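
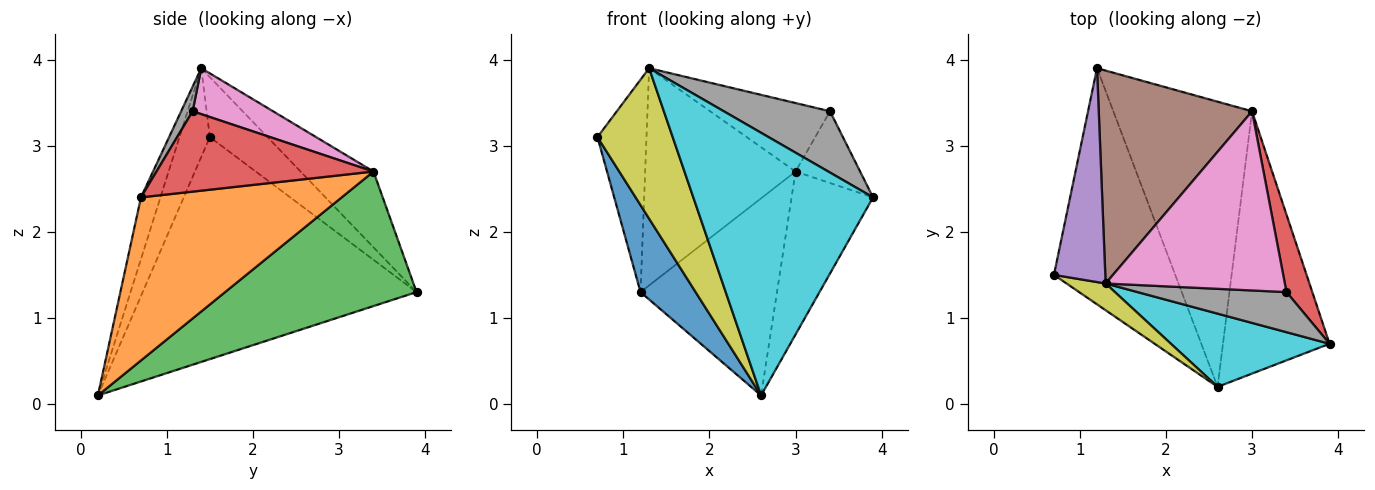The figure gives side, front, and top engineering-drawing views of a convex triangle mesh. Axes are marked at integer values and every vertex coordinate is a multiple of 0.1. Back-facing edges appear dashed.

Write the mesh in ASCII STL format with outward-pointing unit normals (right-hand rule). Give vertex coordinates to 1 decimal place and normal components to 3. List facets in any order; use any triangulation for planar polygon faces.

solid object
 facet normal -0.864 -0.174 -0.472
  outer loop
   vertex 2.6 0.2 0.1
   vertex 0.7 1.5 3.1
   vertex 1.2 3.9 1.3
  endloop
 endfacet
 facet normal 0.793 0.322 -0.518
  outer loop
   vertex 3.0 3.4 2.7
   vertex 3.9 0.7 2.4
   vertex 2.6 0.2 0.1
  endloop
 endfacet
 facet normal 0.624 0.445 -0.643
  outer loop
   vertex 3.0 3.4 2.7
   vertex 2.6 0.2 0.1
   vertex 1.2 3.9 1.3
  endloop
 endfacet
 facet normal 0.916 0.273 0.294
  outer loop
   vertex 3.4 1.3 3.4
   vertex 3.9 0.7 2.4
   vertex 3.0 3.4 2.7
  endloop
 endfacet
 facet normal -0.638 0.543 0.546
  outer loop
   vertex 1.3 1.4 3.9
   vertex 1.2 3.9 1.3
   vertex 0.7 1.5 3.1
  endloop
 endfacet
 facet normal -0.327 0.675 0.662
  outer loop
   vertex 1.3 1.4 3.9
   vertex 3.0 3.4 2.7
   vertex 1.2 3.9 1.3
  endloop
 endfacet
 facet normal 0.233 0.347 0.908
  outer loop
   vertex 1.3 1.4 3.9
   vertex 3.4 1.3 3.4
   vertex 3.0 3.4 2.7
  endloop
 endfacet
 facet normal 0.090 -0.833 0.545
  outer loop
   vertex 1.3 1.4 3.9
   vertex 3.9 0.7 2.4
   vertex 3.4 1.3 3.4
  endloop
 endfacet
 facet normal -0.369 -0.915 0.163
  outer loop
   vertex 1.3 1.4 3.9
   vertex 0.7 1.5 3.1
   vertex 2.6 0.2 0.1
  endloop
 endfacet
 facet normal -0.104 -0.958 0.267
  outer loop
   vertex 1.3 1.4 3.9
   vertex 2.6 0.2 0.1
   vertex 3.9 0.7 2.4
  endloop
 endfacet
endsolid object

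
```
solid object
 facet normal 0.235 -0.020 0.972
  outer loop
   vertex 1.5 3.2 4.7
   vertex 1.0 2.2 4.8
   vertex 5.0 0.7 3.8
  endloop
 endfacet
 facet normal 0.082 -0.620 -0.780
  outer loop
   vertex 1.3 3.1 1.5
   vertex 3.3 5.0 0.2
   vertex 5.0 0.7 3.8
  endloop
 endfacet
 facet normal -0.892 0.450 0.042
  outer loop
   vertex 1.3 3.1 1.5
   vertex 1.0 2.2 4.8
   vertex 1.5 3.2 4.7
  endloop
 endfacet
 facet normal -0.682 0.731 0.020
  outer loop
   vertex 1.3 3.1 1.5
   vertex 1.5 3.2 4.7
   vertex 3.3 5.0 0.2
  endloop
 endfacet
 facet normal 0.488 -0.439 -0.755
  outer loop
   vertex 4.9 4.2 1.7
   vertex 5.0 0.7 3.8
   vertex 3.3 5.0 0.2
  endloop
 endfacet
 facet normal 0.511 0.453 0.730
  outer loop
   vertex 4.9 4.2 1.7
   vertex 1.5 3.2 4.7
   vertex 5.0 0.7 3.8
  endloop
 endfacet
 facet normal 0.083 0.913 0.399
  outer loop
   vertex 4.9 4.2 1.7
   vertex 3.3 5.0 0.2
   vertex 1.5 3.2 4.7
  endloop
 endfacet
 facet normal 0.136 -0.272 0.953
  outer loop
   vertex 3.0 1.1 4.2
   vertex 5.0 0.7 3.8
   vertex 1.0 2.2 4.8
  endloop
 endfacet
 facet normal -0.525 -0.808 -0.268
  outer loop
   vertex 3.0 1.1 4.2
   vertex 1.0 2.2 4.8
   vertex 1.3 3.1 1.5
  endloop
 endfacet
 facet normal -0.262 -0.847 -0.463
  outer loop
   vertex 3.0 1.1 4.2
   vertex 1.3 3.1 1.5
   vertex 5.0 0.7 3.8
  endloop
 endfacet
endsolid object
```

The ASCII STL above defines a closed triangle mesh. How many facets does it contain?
10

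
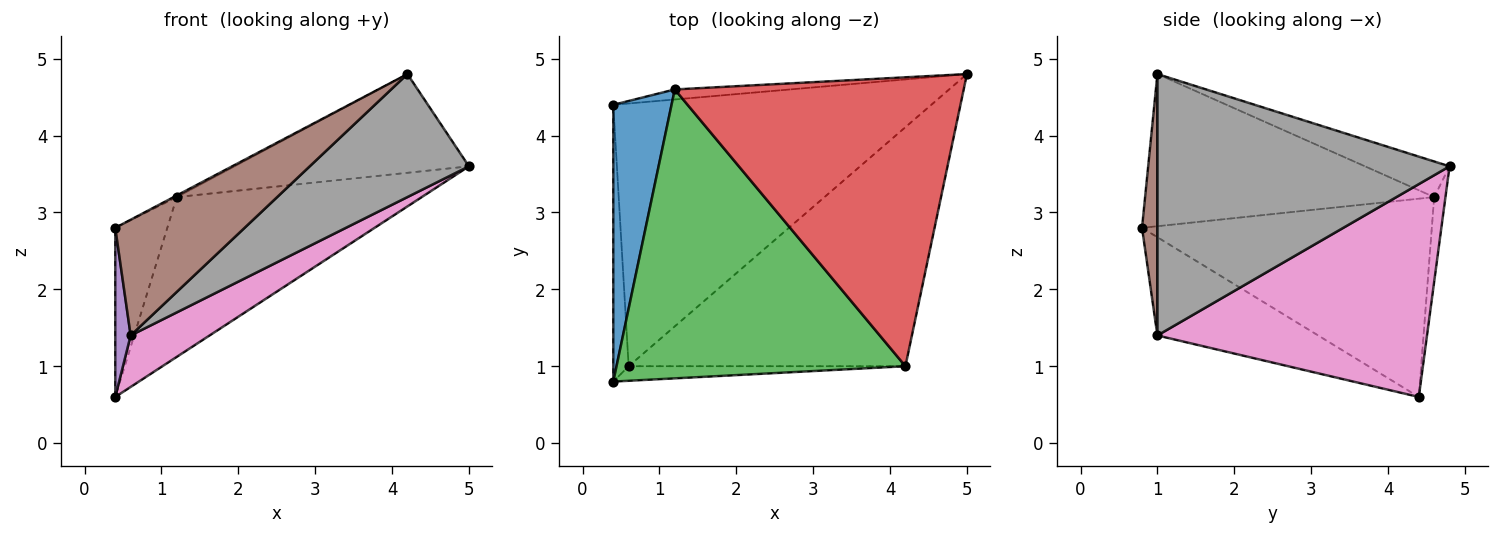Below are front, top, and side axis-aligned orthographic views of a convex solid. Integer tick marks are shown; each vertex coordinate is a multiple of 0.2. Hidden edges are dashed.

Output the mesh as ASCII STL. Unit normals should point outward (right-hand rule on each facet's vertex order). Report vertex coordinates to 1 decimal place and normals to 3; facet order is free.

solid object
 facet normal -0.945 0.170 0.278
  outer loop
   vertex 1.2 4.6 3.2
   vertex 0.4 4.4 0.6
   vertex 0.4 0.8 2.8
  endloop
 endfacet
 facet normal -0.046 0.997 -0.063
  outer loop
   vertex 1.2 4.6 3.2
   vertex 5.0 4.8 3.6
   vertex 0.4 4.4 0.6
  endloop
 endfacet
 facet normal -0.466 0.005 0.885
  outer loop
   vertex 1.2 4.6 3.2
   vertex 0.4 0.8 2.8
   vertex 4.2 1.0 4.8
  endloop
 endfacet
 facet normal -0.116 0.321 0.940
  outer loop
   vertex 1.2 4.6 3.2
   vertex 4.2 1.0 4.8
   vertex 5.0 4.8 3.6
  endloop
 endfacet
 facet normal -0.984 -0.094 -0.154
  outer loop
   vertex 0.6 1.0 1.4
   vertex 0.4 0.8 2.8
   vertex 0.4 4.4 0.6
  endloop
 endfacet
 facet normal 0.117 -0.985 -0.124
  outer loop
   vertex 0.6 1.0 1.4
   vertex 4.2 1.0 4.8
   vertex 0.4 0.8 2.8
  endloop
 endfacet
 facet normal 0.549 -0.161 -0.820
  outer loop
   vertex 0.6 1.0 1.4
   vertex 0.4 4.4 0.6
   vertex 5.0 4.8 3.6
  endloop
 endfacet
 facet normal 0.643 -0.350 -0.681
  outer loop
   vertex 0.6 1.0 1.4
   vertex 5.0 4.8 3.6
   vertex 4.2 1.0 4.8
  endloop
 endfacet
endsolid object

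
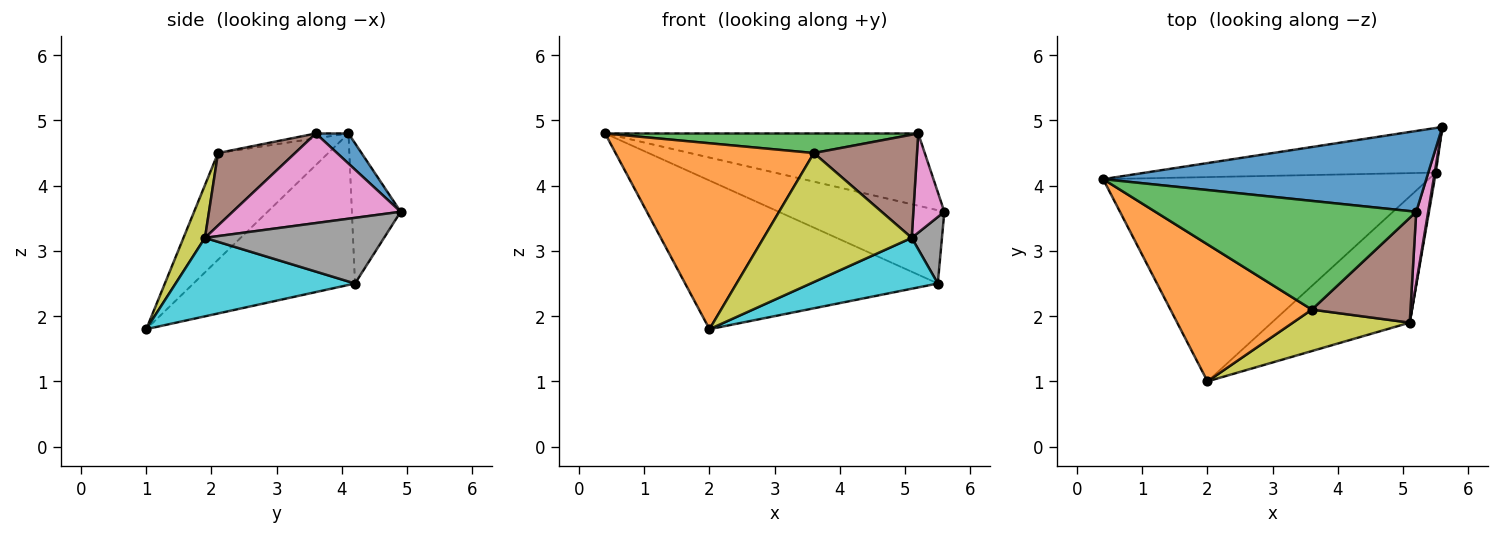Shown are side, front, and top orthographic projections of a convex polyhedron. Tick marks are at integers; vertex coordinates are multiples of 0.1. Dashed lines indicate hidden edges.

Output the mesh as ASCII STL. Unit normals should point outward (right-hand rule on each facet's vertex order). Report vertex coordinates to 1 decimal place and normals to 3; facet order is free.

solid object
 facet normal 0.069 0.665 0.744
  outer loop
   vertex 5.2 3.6 4.8
   vertex 5.6 4.9 3.6
   vertex 0.4 4.1 4.8
  endloop
 endfacet
 facet normal -0.409 -0.735 0.541
  outer loop
   vertex 3.6 2.1 4.5
   vertex 0.4 4.1 4.8
   vertex 2.0 1.0 1.8
  endloop
 endfacet
 facet normal -0.018 -0.177 0.984
  outer loop
   vertex 3.6 2.1 4.5
   vertex 5.2 3.6 4.8
   vertex 0.4 4.1 4.8
  endloop
 endfacet
 facet normal -0.244 0.828 -0.505
  outer loop
   vertex 5.5 4.2 2.5
   vertex 0.4 4.1 4.8
   vertex 5.6 4.9 3.6
  endloop
 endfacet
 facet normal -0.352 0.551 -0.757
  outer loop
   vertex 5.5 4.2 2.5
   vertex 2.0 1.0 1.8
   vertex 0.4 4.1 4.8
  endloop
 endfacet
 facet normal 0.464 -0.621 0.631
  outer loop
   vertex 5.1 1.9 3.2
   vertex 5.2 3.6 4.8
   vertex 3.6 2.1 4.5
  endloop
 endfacet
 facet normal 0.975 -0.180 0.130
  outer loop
   vertex 5.1 1.9 3.2
   vertex 5.6 4.9 3.6
   vertex 5.2 3.6 4.8
  endloop
 endfacet
 facet normal 0.986 -0.166 0.016
  outer loop
   vertex 5.1 1.9 3.2
   vertex 5.5 4.2 2.5
   vertex 5.6 4.9 3.6
  endloop
 endfacet
 facet normal 0.137 -0.943 0.303
  outer loop
   vertex 5.1 1.9 3.2
   vertex 3.6 2.1 4.5
   vertex 2.0 1.0 1.8
  endloop
 endfacet
 facet normal 0.467 -0.331 -0.820
  outer loop
   vertex 5.1 1.9 3.2
   vertex 2.0 1.0 1.8
   vertex 5.5 4.2 2.5
  endloop
 endfacet
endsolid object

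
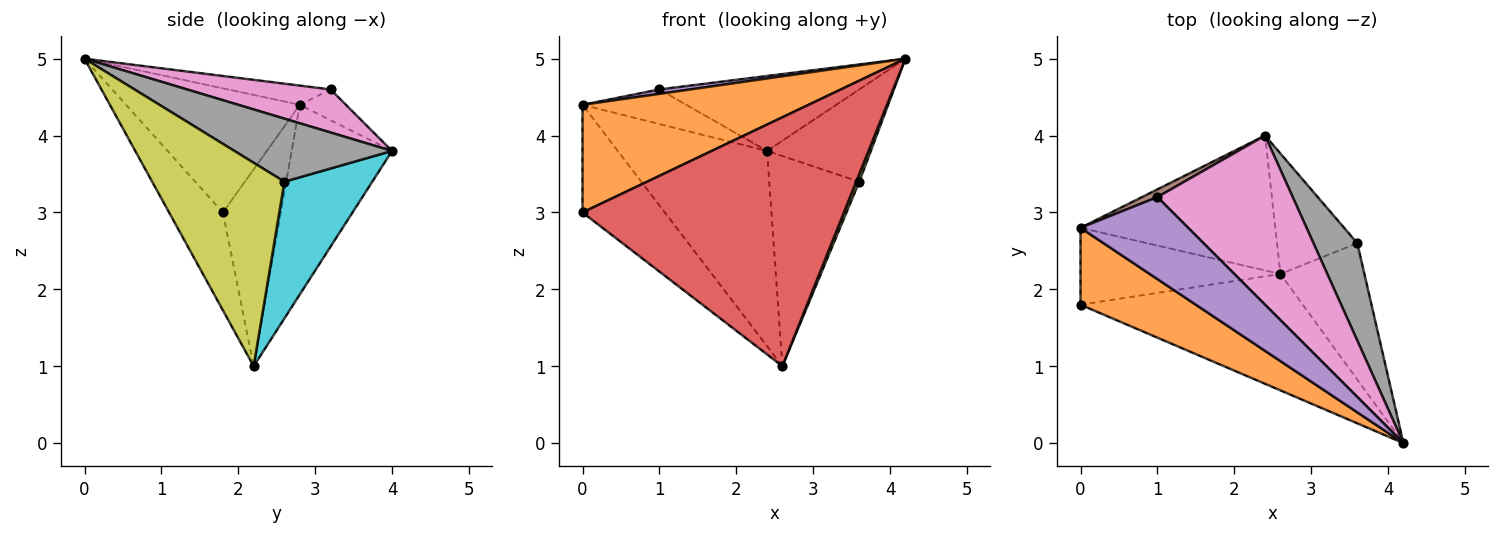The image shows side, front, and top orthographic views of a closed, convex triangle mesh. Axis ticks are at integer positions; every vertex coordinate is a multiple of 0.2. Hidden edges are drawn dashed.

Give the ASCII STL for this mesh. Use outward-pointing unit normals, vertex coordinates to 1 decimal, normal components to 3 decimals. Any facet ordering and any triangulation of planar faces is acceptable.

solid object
 facet normal -0.484 0.720 -0.497
  outer loop
   vertex 2.6 2.2 1.0
   vertex 0.0 2.8 4.4
   vertex 2.4 4.0 3.8
  endloop
 endfacet
 facet normal -0.530 -0.690 0.493
  outer loop
   vertex 0.0 1.8 3.0
   vertex 4.2 0.0 5.0
   vertex 0.0 2.8 4.4
  endloop
 endfacet
 facet normal -0.497 0.706 -0.504
  outer loop
   vertex 0.0 1.8 3.0
   vertex 0.0 2.8 4.4
   vertex 2.6 2.2 1.0
  endloop
 endfacet
 facet normal -0.183 -0.890 -0.416
  outer loop
   vertex 0.0 1.8 3.0
   vertex 2.6 2.2 1.0
   vertex 4.2 0.0 5.0
  endloop
 endfacet
 facet normal -0.176 -0.053 0.983
  outer loop
   vertex 1.0 3.2 4.6
   vertex 0.0 2.8 4.4
   vertex 4.2 0.0 5.0
  endloop
 endfacet
 facet normal -0.398 0.896 0.199
  outer loop
   vertex 1.0 3.2 4.6
   vertex 2.4 4.0 3.8
   vertex 0.0 2.8 4.4
  endloop
 endfacet
 facet normal 0.279 0.389 0.878
  outer loop
   vertex 1.0 3.2 4.6
   vertex 4.2 0.0 5.0
   vertex 2.4 4.0 3.8
  endloop
 endfacet
 facet normal 0.722 0.476 0.502
  outer loop
   vertex 3.6 2.6 3.4
   vertex 2.4 4.0 3.8
   vertex 4.2 0.0 5.0
  endloop
 endfacet
 facet normal 0.924 -0.021 -0.381
  outer loop
   vertex 3.6 2.6 3.4
   vertex 4.2 0.0 5.0
   vertex 2.6 2.2 1.0
  endloop
 endfacet
 facet normal 0.646 0.662 -0.380
  outer loop
   vertex 3.6 2.6 3.4
   vertex 2.6 2.2 1.0
   vertex 2.4 4.0 3.8
  endloop
 endfacet
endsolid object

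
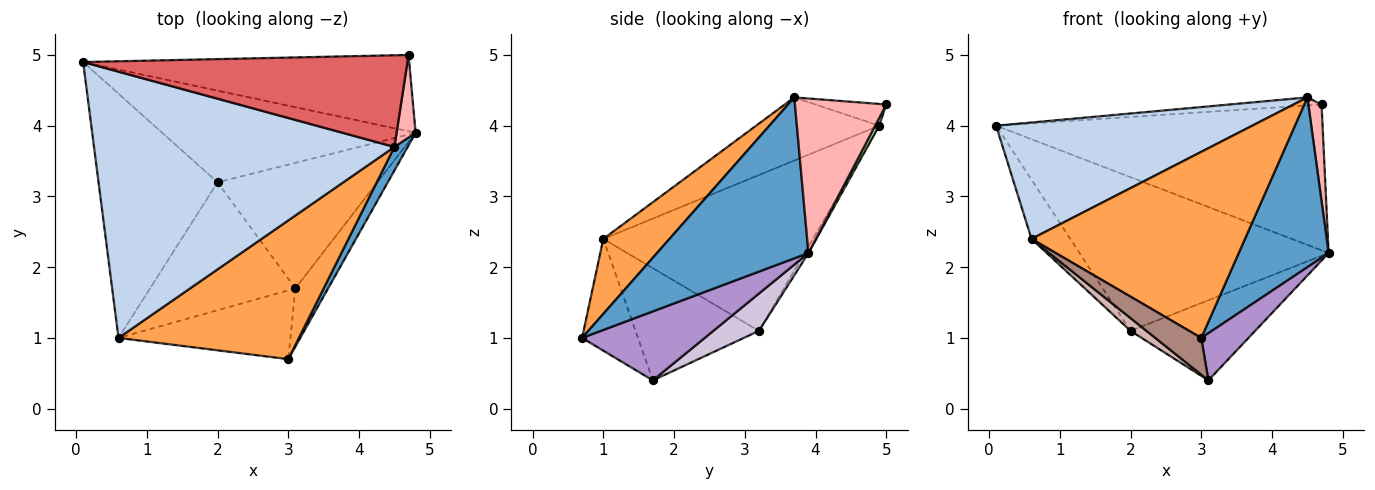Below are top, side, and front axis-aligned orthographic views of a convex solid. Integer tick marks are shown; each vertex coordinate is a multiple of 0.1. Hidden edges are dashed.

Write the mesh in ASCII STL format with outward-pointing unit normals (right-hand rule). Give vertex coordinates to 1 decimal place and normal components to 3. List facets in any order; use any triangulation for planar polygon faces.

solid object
 facet normal 0.858 -0.509 0.071
  outer loop
   vertex 4.5 3.7 4.4
   vertex 3.0 0.7 1.0
   vertex 4.8 3.9 2.2
  endloop
 endfacet
 facet normal -0.189 -0.393 0.900
  outer loop
   vertex 0.6 1.0 2.4
   vertex 4.5 3.7 4.4
   vertex 0.1 4.9 4.0
  endloop
 endfacet
 facet normal 0.241 -0.778 0.580
  outer loop
   vertex 0.6 1.0 2.4
   vertex 3.0 0.7 1.0
   vertex 4.5 3.7 4.4
  endloop
 endfacet
 facet normal -0.013 0.859 -0.512
  outer loop
   vertex 2.0 3.2 1.1
   vertex 0.1 4.9 4.0
   vertex 4.8 3.9 2.2
  endloop
 endfacet
 facet normal -0.786 0.146 -0.600
  outer loop
   vertex 2.0 3.2 1.1
   vertex 0.6 1.0 2.4
   vertex 0.1 4.9 4.0
  endloop
 endfacet
 facet normal 0.011 0.886 -0.464
  outer loop
   vertex 4.7 5.0 4.3
   vertex 4.8 3.9 2.2
   vertex 0.1 4.9 4.0
  endloop
 endfacet
 facet normal -0.067 0.087 0.994
  outer loop
   vertex 4.7 5.0 4.3
   vertex 0.1 4.9 4.0
   vertex 4.5 3.7 4.4
  endloop
 endfacet
 facet normal 0.982 -0.142 0.121
  outer loop
   vertex 4.7 5.0 4.3
   vertex 4.5 3.7 4.4
   vertex 4.8 3.9 2.2
  endloop
 endfacet
 facet normal 0.853 -0.328 -0.405
  outer loop
   vertex 3.1 1.7 0.4
   vertex 4.8 3.9 2.2
   vertex 3.0 0.7 1.0
  endloop
 endfacet
 facet normal 0.193 0.528 -0.827
  outer loop
   vertex 3.1 1.7 0.4
   vertex 2.0 3.2 1.1
   vertex 4.8 3.9 2.2
  endloop
 endfacet
 facet normal -0.497 -0.409 -0.765
  outer loop
   vertex 3.1 1.7 0.4
   vertex 3.0 0.7 1.0
   vertex 0.6 1.0 2.4
  endloop
 endfacet
 facet normal -0.609 -0.079 -0.789
  outer loop
   vertex 3.1 1.7 0.4
   vertex 0.6 1.0 2.4
   vertex 2.0 3.2 1.1
  endloop
 endfacet
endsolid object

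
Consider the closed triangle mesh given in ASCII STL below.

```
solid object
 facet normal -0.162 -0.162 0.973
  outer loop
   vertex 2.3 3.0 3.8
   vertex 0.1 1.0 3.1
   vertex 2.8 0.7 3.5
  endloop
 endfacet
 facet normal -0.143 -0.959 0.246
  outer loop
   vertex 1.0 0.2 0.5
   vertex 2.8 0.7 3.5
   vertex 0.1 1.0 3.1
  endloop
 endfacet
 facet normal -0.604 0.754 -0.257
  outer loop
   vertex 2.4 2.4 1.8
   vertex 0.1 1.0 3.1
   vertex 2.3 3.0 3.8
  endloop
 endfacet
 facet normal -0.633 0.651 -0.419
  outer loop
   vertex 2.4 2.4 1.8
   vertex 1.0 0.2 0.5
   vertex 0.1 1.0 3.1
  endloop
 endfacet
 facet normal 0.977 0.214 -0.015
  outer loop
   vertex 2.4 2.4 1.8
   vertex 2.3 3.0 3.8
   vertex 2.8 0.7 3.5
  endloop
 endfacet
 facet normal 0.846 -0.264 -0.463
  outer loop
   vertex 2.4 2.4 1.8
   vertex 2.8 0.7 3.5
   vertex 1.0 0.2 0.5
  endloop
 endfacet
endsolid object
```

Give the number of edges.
9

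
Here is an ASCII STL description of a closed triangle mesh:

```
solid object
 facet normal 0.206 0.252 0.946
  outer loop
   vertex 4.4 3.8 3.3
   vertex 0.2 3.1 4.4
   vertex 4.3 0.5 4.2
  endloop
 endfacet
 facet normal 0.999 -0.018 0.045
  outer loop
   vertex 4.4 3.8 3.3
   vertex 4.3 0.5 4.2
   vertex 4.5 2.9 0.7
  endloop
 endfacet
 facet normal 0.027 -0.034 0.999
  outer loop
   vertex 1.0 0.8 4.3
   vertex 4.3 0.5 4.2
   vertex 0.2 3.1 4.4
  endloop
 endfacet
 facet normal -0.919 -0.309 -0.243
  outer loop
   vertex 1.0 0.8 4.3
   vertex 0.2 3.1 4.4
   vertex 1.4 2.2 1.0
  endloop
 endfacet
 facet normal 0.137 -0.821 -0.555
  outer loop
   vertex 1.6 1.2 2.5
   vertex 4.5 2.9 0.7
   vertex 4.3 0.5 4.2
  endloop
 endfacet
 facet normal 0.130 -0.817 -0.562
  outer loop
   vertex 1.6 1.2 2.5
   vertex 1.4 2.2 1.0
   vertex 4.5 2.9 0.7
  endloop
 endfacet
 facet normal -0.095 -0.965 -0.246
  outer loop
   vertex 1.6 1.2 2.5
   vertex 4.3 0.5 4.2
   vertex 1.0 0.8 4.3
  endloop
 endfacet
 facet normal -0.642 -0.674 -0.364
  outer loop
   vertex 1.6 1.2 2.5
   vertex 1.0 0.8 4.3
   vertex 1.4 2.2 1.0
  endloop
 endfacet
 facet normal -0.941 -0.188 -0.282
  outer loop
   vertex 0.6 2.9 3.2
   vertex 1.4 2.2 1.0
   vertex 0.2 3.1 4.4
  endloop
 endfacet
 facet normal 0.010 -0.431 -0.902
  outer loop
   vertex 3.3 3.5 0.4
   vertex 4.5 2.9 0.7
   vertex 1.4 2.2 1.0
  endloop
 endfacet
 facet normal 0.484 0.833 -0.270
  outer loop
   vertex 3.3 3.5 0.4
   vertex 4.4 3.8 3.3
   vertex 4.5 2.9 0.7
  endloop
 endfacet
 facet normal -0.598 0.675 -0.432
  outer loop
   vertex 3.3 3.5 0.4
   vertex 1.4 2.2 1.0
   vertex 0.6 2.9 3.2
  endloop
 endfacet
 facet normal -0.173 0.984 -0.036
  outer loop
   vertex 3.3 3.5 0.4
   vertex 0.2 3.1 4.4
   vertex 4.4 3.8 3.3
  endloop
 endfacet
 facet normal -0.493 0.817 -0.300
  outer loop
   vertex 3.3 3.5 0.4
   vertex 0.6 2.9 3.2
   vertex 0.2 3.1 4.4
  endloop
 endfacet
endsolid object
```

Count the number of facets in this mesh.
14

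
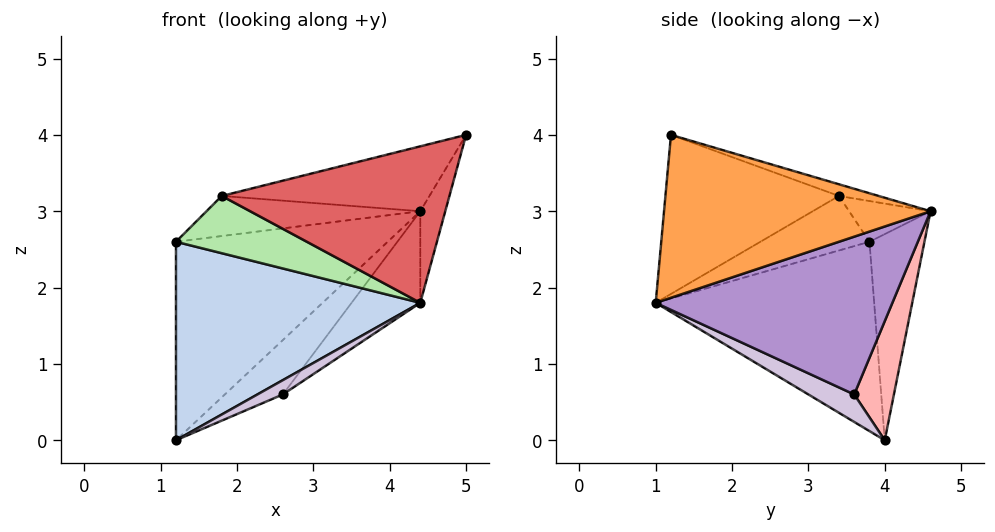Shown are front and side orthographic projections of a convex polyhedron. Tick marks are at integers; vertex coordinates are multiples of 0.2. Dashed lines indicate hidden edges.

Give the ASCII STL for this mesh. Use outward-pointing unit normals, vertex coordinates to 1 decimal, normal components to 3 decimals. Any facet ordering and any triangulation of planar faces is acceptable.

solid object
 facet normal -0.251 0.965 0.074
  outer loop
   vertex 1.2 4.0 0.0
   vertex 1.2 3.8 2.6
   vertex 4.4 4.6 3.0
  endloop
 endfacet
 facet normal -0.665 -0.744 -0.057
  outer loop
   vertex 4.4 1.0 1.8
   vertex 1.2 3.8 2.6
   vertex 1.2 4.0 0.0
  endloop
 endfacet
 facet normal 0.959 0.090 -0.270
  outer loop
   vertex 4.4 1.0 1.8
   vertex 4.4 4.6 3.0
   vertex 5.0 1.2 4.0
  endloop
 endfacet
 facet normal -0.254 0.668 0.700
  outer loop
   vertex 1.8 3.4 3.2
   vertex 4.4 4.6 3.0
   vertex 1.2 3.8 2.6
  endloop
 endfacet
 facet normal -0.052 0.273 0.961
  outer loop
   vertex 1.8 3.4 3.2
   vertex 5.0 1.2 4.0
   vertex 4.4 4.6 3.0
  endloop
 endfacet
 facet normal -0.635 -0.762 0.127
  outer loop
   vertex 1.8 3.4 3.2
   vertex 1.2 3.8 2.6
   vertex 4.4 1.0 1.8
  endloop
 endfacet
 facet normal -0.590 -0.774 0.231
  outer loop
   vertex 1.8 3.4 3.2
   vertex 4.4 1.0 1.8
   vertex 5.0 1.2 4.0
  endloop
 endfacet
 facet normal 0.448 0.655 -0.609
  outer loop
   vertex 2.6 3.6 0.6
   vertex 1.2 4.0 0.0
   vertex 4.4 4.6 3.0
  endloop
 endfacet
 facet normal 0.737 0.214 -0.642
  outer loop
   vertex 2.6 3.6 0.6
   vertex 4.4 4.6 3.0
   vertex 4.4 1.0 1.8
  endloop
 endfacet
 facet normal 0.341 -0.189 -0.921
  outer loop
   vertex 2.6 3.6 0.6
   vertex 4.4 1.0 1.8
   vertex 1.2 4.0 0.0
  endloop
 endfacet
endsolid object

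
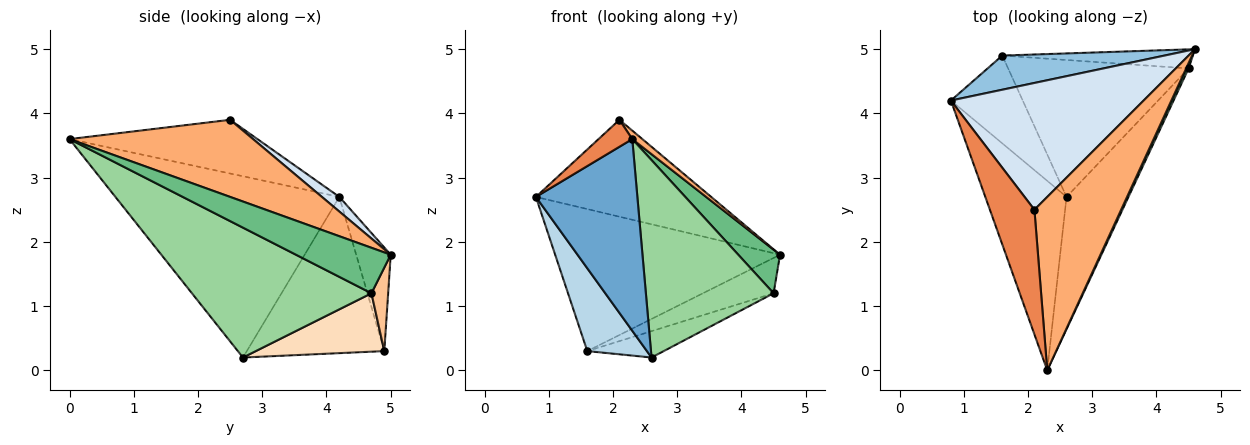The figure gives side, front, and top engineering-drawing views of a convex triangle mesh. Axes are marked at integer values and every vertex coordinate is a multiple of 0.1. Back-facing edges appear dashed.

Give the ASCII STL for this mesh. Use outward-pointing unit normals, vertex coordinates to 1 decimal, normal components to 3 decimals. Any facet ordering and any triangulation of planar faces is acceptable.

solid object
 facet normal -0.843 -0.382 -0.378
  outer loop
   vertex 2.6 2.7 0.2
   vertex 2.3 0.0 3.6
   vertex 0.8 4.2 2.7
  endloop
 endfacet
 facet normal -0.148 0.962 0.231
  outer loop
   vertex 1.6 4.9 0.3
   vertex 0.8 4.2 2.7
   vertex 4.6 5.0 1.8
  endloop
 endfacet
 facet normal -0.845 -0.367 -0.389
  outer loop
   vertex 1.6 4.9 0.3
   vertex 2.6 2.7 0.2
   vertex 0.8 4.2 2.7
  endloop
 endfacet
 facet normal 0.060 0.606 0.793
  outer loop
   vertex 2.1 2.5 3.9
   vertex 4.6 5.0 1.8
   vertex 0.8 4.2 2.7
  endloop
 endfacet
 facet normal -0.763 -0.137 0.632
  outer loop
   vertex 2.1 2.5 3.9
   vertex 0.8 4.2 2.7
   vertex 2.3 0.0 3.6
  endloop
 endfacet
 facet normal 0.664 -0.037 0.747
  outer loop
   vertex 2.1 2.5 3.9
   vertex 2.3 0.0 3.6
   vertex 4.6 5.0 1.8
  endloop
 endfacet
 facet normal 0.204 0.862 -0.465
  outer loop
   vertex 4.5 4.7 1.2
   vertex 1.6 4.9 0.3
   vertex 4.6 5.0 1.8
  endloop
 endfacet
 facet normal 0.303 0.180 -0.936
  outer loop
   vertex 4.5 4.7 1.2
   vertex 2.6 2.7 0.2
   vertex 1.6 4.9 0.3
  endloop
 endfacet
 facet normal 0.914 -0.403 0.049
  outer loop
   vertex 4.5 4.7 1.2
   vertex 4.6 5.0 1.8
   vertex 2.3 0.0 3.6
  endloop
 endfacet
 facet normal 0.759 -0.540 -0.362
  outer loop
   vertex 4.5 4.7 1.2
   vertex 2.3 0.0 3.6
   vertex 2.6 2.7 0.2
  endloop
 endfacet
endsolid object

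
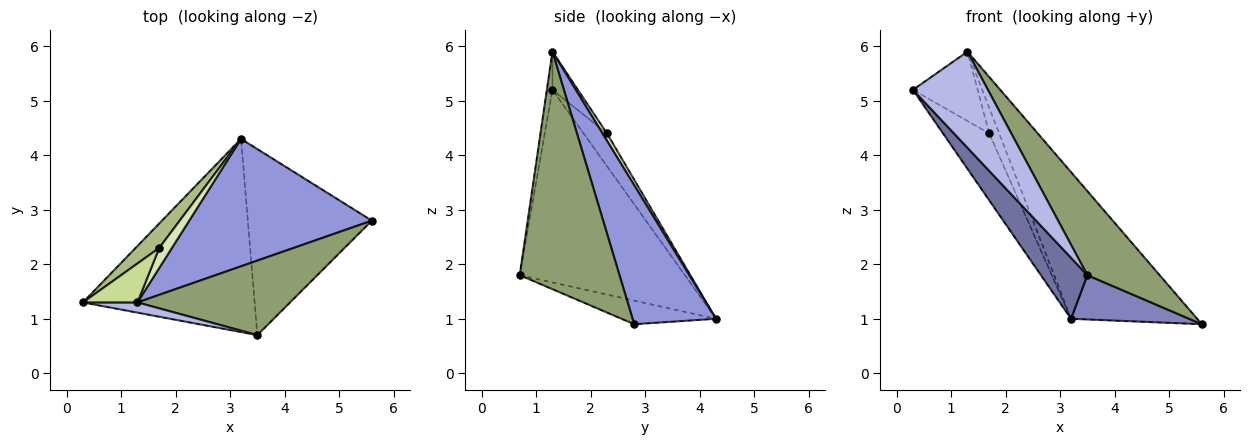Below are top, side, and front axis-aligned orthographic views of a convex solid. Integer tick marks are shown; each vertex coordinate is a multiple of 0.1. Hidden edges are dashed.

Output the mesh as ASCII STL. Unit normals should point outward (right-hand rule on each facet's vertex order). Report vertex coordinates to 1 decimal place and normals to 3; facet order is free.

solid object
 facet normal -0.730 -0.206 -0.651
  outer loop
   vertex 3.5 0.7 1.8
   vertex 0.3 1.3 5.2
   vertex 3.2 4.3 1.0
  endloop
 endfacet
 facet normal -0.182 -0.228 -0.957
  outer loop
   vertex 3.5 0.7 1.8
   vertex 3.2 4.3 1.0
   vertex 5.6 2.8 0.9
  endloop
 endfacet
 facet normal 0.447 0.675 0.587
  outer loop
   vertex 1.3 1.3 5.9
   vertex 5.6 2.8 0.9
   vertex 3.2 4.3 1.0
  endloop
 endfacet
 facet normal -0.074 -0.992 0.105
  outer loop
   vertex 1.3 1.3 5.9
   vertex 0.3 1.3 5.2
   vertex 3.5 0.7 1.8
  endloop
 endfacet
 facet normal 0.718 -0.520 0.462
  outer loop
   vertex 1.3 1.3 5.9
   vertex 3.5 0.7 1.8
   vertex 5.6 2.8 0.9
  endloop
 endfacet
 facet normal -0.429 0.848 0.310
  outer loop
   vertex 1.7 2.3 4.4
   vertex 3.2 4.3 1.0
   vertex 0.3 1.3 5.2
  endloop
 endfacet
 facet normal -0.324 0.825 0.463
  outer loop
   vertex 1.7 2.3 4.4
   vertex 0.3 1.3 5.2
   vertex 1.3 1.3 5.9
  endloop
 endfacet
 facet normal 0.333 0.741 0.583
  outer loop
   vertex 1.7 2.3 4.4
   vertex 1.3 1.3 5.9
   vertex 3.2 4.3 1.0
  endloop
 endfacet
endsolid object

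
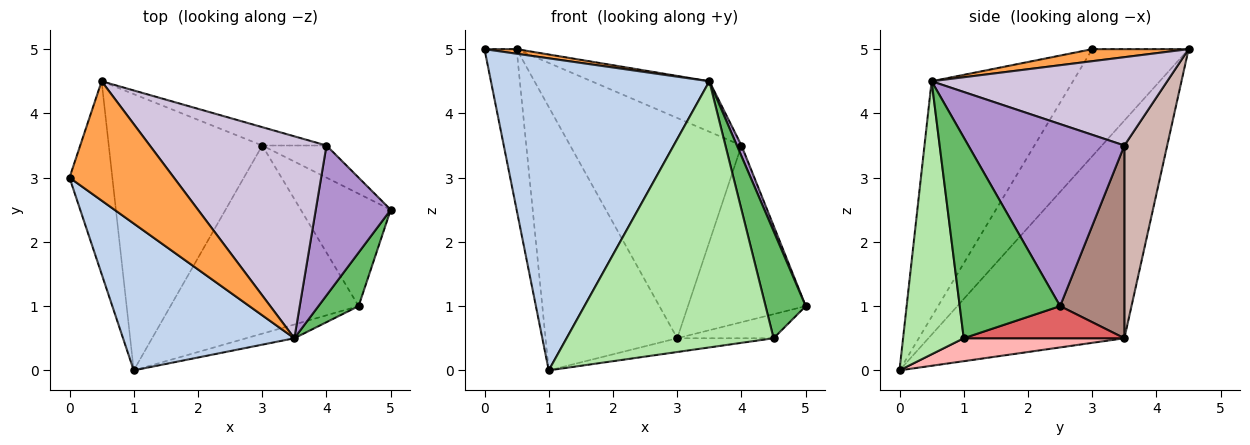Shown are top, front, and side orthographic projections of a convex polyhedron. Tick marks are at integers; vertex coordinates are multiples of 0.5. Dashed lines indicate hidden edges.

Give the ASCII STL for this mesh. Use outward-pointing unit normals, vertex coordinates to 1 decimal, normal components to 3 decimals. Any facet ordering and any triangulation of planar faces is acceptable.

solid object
 facet normal -0.887 0.296 -0.355
  outer loop
   vertex 0.5 4.5 5.0
   vertex 1.0 0.0 0.0
   vertex 0.0 3.0 5.0
  endloop
 endfacet
 facet normal -0.505 -0.781 0.367
  outer loop
   vertex 3.5 0.5 4.5
   vertex 0.0 3.0 5.0
   vertex 1.0 0.0 0.0
  endloop
 endfacet
 facet normal 0.115 -0.038 0.993
  outer loop
   vertex 3.5 0.5 4.5
   vertex 0.5 4.5 5.0
   vertex 0.0 3.0 5.0
  endloop
 endfacet
 facet normal -0.716 0.481 -0.505
  outer loop
   vertex 3.0 3.5 0.5
   vertex 1.0 0.0 0.0
   vertex 0.5 4.5 5.0
  endloop
 endfacet
 facet normal 0.913 -0.365 0.183
  outer loop
   vertex 4.5 1.0 0.5
   vertex 5.0 2.5 1.0
   vertex 3.5 0.5 4.5
  endloop
 endfacet
 facet normal 0.281 -0.958 -0.050
  outer loop
   vertex 4.5 1.0 0.5
   vertex 3.5 0.5 4.5
   vertex 1.0 0.0 0.0
  endloop
 endfacet
 facet normal 0.330 0.198 -0.923
  outer loop
   vertex 4.5 1.0 0.5
   vertex 3.0 3.5 0.5
   vertex 5.0 2.5 1.0
  endloop
 endfacet
 facet normal 0.121 0.072 -0.990
  outer loop
   vertex 4.5 1.0 0.5
   vertex 1.0 0.0 0.0
   vertex 3.0 3.5 0.5
  endloop
 endfacet
 facet normal 0.924 -0.027 0.381
  outer loop
   vertex 4.0 3.5 3.5
   vertex 3.5 0.5 4.5
   vertex 5.0 2.5 1.0
  endloop
 endfacet
 facet normal 0.436 0.218 0.873
  outer loop
   vertex 4.0 3.5 3.5
   vertex 0.5 4.5 5.0
   vertex 3.5 0.5 4.5
  endloop
 endfacet
 facet normal 0.473 0.867 -0.158
  outer loop
   vertex 4.0 3.5 3.5
   vertex 5.0 2.5 1.0
   vertex 3.0 3.5 0.5
  endloop
 endfacet
 facet normal 0.242 0.967 -0.081
  outer loop
   vertex 4.0 3.5 3.5
   vertex 3.0 3.5 0.5
   vertex 0.5 4.5 5.0
  endloop
 endfacet
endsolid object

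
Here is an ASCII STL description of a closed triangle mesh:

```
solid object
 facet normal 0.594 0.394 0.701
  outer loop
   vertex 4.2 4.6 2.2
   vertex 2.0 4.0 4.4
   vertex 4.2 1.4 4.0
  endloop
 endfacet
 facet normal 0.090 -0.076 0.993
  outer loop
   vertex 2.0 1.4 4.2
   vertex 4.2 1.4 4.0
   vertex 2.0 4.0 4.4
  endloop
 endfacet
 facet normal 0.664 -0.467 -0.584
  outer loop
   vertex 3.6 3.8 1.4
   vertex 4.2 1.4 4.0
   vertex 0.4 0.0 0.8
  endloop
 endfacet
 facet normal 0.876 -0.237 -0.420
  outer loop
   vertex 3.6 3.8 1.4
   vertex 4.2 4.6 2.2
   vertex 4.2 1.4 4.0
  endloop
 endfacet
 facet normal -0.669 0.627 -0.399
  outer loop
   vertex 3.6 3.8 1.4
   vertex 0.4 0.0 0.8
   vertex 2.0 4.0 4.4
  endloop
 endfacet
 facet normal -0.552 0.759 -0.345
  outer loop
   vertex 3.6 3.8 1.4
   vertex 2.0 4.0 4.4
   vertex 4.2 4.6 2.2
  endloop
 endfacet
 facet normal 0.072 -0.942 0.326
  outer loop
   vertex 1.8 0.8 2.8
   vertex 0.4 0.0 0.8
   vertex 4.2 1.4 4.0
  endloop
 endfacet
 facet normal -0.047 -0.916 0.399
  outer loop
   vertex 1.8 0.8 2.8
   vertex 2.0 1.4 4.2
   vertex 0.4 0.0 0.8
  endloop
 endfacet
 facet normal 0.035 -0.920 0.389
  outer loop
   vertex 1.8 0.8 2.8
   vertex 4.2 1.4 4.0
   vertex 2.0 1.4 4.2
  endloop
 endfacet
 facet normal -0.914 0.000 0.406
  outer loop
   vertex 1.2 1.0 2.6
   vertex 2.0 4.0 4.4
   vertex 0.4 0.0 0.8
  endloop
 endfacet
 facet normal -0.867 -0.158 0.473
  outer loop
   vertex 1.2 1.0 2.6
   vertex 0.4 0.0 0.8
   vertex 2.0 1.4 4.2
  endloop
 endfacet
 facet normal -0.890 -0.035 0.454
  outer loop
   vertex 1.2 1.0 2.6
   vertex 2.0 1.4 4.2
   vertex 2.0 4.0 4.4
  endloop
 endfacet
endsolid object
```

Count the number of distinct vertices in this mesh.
8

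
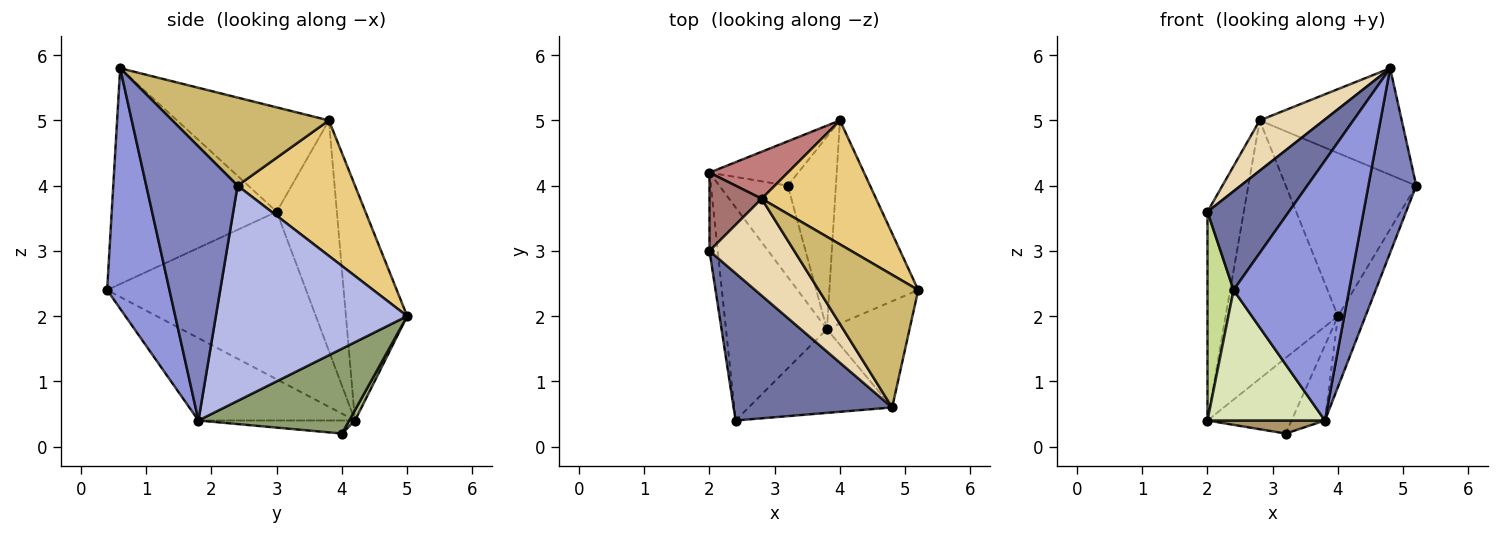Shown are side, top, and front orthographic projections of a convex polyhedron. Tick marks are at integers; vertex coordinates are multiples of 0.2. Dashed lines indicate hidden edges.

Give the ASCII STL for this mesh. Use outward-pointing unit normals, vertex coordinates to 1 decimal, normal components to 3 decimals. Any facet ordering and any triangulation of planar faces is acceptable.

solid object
 facet normal -0.749 -0.369 0.550
  outer loop
   vertex 4.8 0.6 5.8
   vertex 2.0 3.0 3.6
   vertex 2.4 0.4 2.4
  endloop
 endfacet
 facet normal 0.856 -0.448 -0.258
  outer loop
   vertex 3.8 1.8 0.4
   vertex 5.2 2.4 4.0
   vertex 4.8 0.6 5.8
  endloop
 endfacet
 facet normal 0.457 -0.847 -0.273
  outer loop
   vertex 3.8 1.8 0.4
   vertex 4.8 0.6 5.8
   vertex 2.4 0.4 2.4
  endloop
 endfacet
 facet normal 0.916 0.132 -0.378
  outer loop
   vertex 3.8 1.8 0.4
   vertex 4.0 5.0 2.0
   vertex 5.2 2.4 4.0
  endloop
 endfacet
 facet normal 0.854 0.189 -0.485
  outer loop
   vertex 3.8 1.8 0.4
   vertex 3.2 4.0 0.2
   vertex 4.0 5.0 2.0
  endloop
 endfacet
 facet normal 0.059 0.861 -0.505
  outer loop
   vertex 2.0 4.2 0.4
   vertex 4.0 5.0 2.0
   vertex 3.2 4.0 0.2
  endloop
 endfacet
 facet normal -0.990 -0.130 -0.049
  outer loop
   vertex 2.0 4.2 0.4
   vertex 2.4 0.4 2.4
   vertex 2.0 3.0 3.6
  endloop
 endfacet
 facet normal -0.571 -0.429 -0.700
  outer loop
   vertex 2.0 4.2 0.4
   vertex 3.8 1.8 0.4
   vertex 2.4 0.4 2.4
  endloop
 endfacet
 facet normal -0.185 -0.139 -0.973
  outer loop
   vertex 2.0 4.2 0.4
   vertex 3.2 4.0 0.2
   vertex 3.8 1.8 0.4
  endloop
 endfacet
 facet normal 0.568 0.515 0.642
  outer loop
   vertex 2.8 3.8 5.0
   vertex 4.8 0.6 5.8
   vertex 5.2 2.4 4.0
  endloop
 endfacet
 facet normal 0.582 0.647 0.492
  outer loop
   vertex 2.8 3.8 5.0
   vertex 5.2 2.4 4.0
   vertex 4.0 5.0 2.0
  endloop
 endfacet
 facet normal -0.738 -0.311 0.599
  outer loop
   vertex 2.8 3.8 5.0
   vertex 2.0 3.0 3.6
   vertex 4.8 0.6 5.8
  endloop
 endfacet
 facet normal -0.840 0.507 0.190
  outer loop
   vertex 2.8 3.8 5.0
   vertex 2.0 4.2 0.4
   vertex 2.0 3.0 3.6
  endloop
 endfacet
 facet normal -0.473 0.867 0.158
  outer loop
   vertex 2.8 3.8 5.0
   vertex 4.0 5.0 2.0
   vertex 2.0 4.2 0.4
  endloop
 endfacet
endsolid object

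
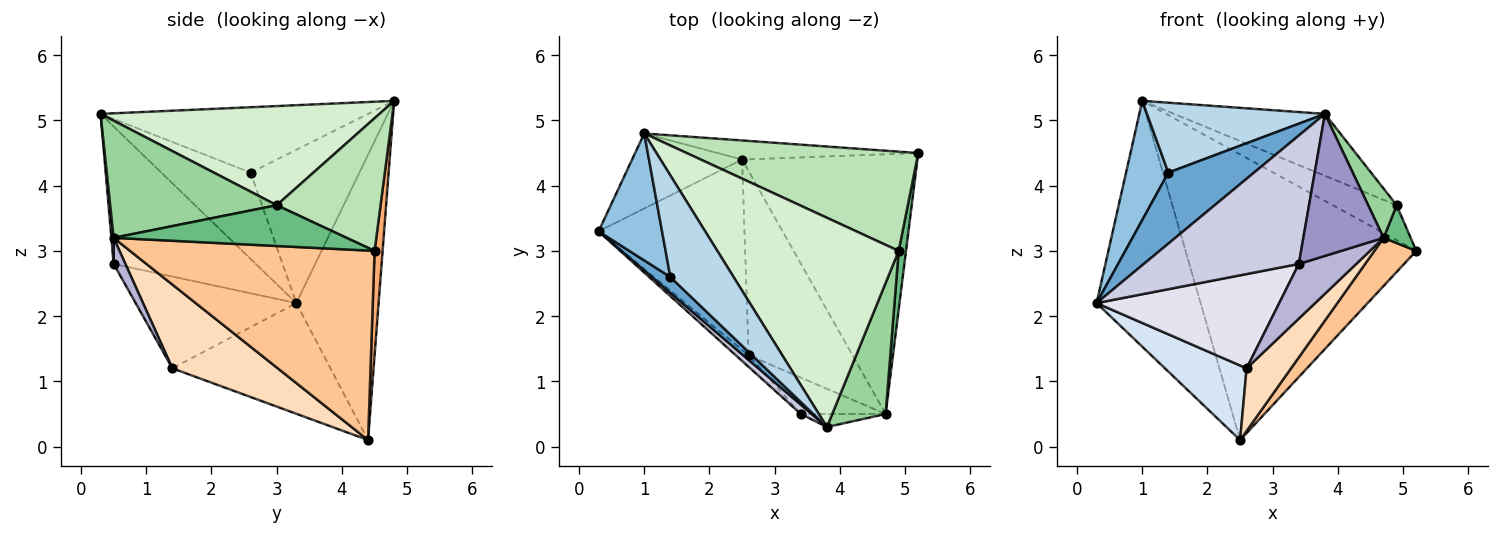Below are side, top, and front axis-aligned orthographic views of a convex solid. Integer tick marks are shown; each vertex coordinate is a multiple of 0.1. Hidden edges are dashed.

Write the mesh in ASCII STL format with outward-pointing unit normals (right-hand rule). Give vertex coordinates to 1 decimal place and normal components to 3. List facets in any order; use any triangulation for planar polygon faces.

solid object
 facet normal -0.713 -0.684 0.153
  outer loop
   vertex 1.4 2.6 4.2
   vertex 0.3 3.3 2.2
   vertex 3.8 0.3 5.1
  endloop
 endfacet
 facet normal -0.870 -0.338 0.360
  outer loop
   vertex 1.4 2.6 4.2
   vertex 1.0 4.8 5.3
   vertex 0.3 3.3 2.2
  endloop
 endfacet
 facet normal -0.649 -0.431 0.627
  outer loop
   vertex 1.4 2.6 4.2
   vertex 3.8 0.3 5.1
   vertex 1.0 4.8 5.3
  endloop
 endfacet
 facet normal -0.577 -0.298 -0.760
  outer loop
   vertex 2.5 4.4 0.1
   vertex 2.6 1.4 1.2
   vertex 0.3 3.3 2.2
  endloop
 endfacet
 facet normal -0.603 0.763 -0.233
  outer loop
   vertex 2.5 4.4 0.1
   vertex 0.3 3.3 2.2
   vertex 1.0 4.8 5.3
  endloop
 endfacet
 facet normal 0.035 0.997 -0.067
  outer loop
   vertex 2.5 4.4 0.1
   vertex 1.0 4.8 5.3
   vertex 5.2 4.5 3.0
  endloop
 endfacet
 facet normal 0.728 -0.125 -0.674
  outer loop
   vertex 4.7 0.5 3.2
   vertex 2.5 4.4 0.1
   vertex 5.2 4.5 3.0
  endloop
 endfacet
 facet normal 0.607 -0.256 -0.752
  outer loop
   vertex 4.7 0.5 3.2
   vertex 2.6 1.4 1.2
   vertex 2.5 4.4 0.1
  endloop
 endfacet
 facet normal 0.978 -0.113 0.176
  outer loop
   vertex 4.9 3.0 3.7
   vertex 4.7 0.5 3.2
   vertex 5.2 4.5 3.0
  endloop
 endfacet
 facet normal 0.899 -0.154 0.410
  outer loop
   vertex 4.9 3.0 3.7
   vertex 3.8 0.3 5.1
   vertex 4.7 0.5 3.2
  endloop
 endfacet
 facet normal 0.475 0.292 0.830
  outer loop
   vertex 4.9 3.0 3.7
   vertex 5.2 4.5 3.0
   vertex 1.0 4.8 5.3
  endloop
 endfacet
 facet normal 0.464 0.251 0.849
  outer loop
   vertex 4.9 3.0 3.7
   vertex 1.0 4.8 5.3
   vertex 3.8 0.3 5.1
  endloop
 endfacet
 facet normal 0.028 -0.995 -0.091
  outer loop
   vertex 3.4 0.5 2.8
   vertex 4.7 0.5 3.2
   vertex 3.8 0.3 5.1
  endloop
 endfacet
 facet normal 0.168 -0.821 -0.546
  outer loop
   vertex 3.4 0.5 2.8
   vertex 2.6 1.4 1.2
   vertex 4.7 0.5 3.2
  endloop
 endfacet
 facet normal -0.675 -0.736 0.053
  outer loop
   vertex 3.4 0.5 2.8
   vertex 3.8 0.3 5.1
   vertex 0.3 3.3 2.2
  endloop
 endfacet
 facet normal -0.658 -0.748 -0.092
  outer loop
   vertex 3.4 0.5 2.8
   vertex 0.3 3.3 2.2
   vertex 2.6 1.4 1.2
  endloop
 endfacet
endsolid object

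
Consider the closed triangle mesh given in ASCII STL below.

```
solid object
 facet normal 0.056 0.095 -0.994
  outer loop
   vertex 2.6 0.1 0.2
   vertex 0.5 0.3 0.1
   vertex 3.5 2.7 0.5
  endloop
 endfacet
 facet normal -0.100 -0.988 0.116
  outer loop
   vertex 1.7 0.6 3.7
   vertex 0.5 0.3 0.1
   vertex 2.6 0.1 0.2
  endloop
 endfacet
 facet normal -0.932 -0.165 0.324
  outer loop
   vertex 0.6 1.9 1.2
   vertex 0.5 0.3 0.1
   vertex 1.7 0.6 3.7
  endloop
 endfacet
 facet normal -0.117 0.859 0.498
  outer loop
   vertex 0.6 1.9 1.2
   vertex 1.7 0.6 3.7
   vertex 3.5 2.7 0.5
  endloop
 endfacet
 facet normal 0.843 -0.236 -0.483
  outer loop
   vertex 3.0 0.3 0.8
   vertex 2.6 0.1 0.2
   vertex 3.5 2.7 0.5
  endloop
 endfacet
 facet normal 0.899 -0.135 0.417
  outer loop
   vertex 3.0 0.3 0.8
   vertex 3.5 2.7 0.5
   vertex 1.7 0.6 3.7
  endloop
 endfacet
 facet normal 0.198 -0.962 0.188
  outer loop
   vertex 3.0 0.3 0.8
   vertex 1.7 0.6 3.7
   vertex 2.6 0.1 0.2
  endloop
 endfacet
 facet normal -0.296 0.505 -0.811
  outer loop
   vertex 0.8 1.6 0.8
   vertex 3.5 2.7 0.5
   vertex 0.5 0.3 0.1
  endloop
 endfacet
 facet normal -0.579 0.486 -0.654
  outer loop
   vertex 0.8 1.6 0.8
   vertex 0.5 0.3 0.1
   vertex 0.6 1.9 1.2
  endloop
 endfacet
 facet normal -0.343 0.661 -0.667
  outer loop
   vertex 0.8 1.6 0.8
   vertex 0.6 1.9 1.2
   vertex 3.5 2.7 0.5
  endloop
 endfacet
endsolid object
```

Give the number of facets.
10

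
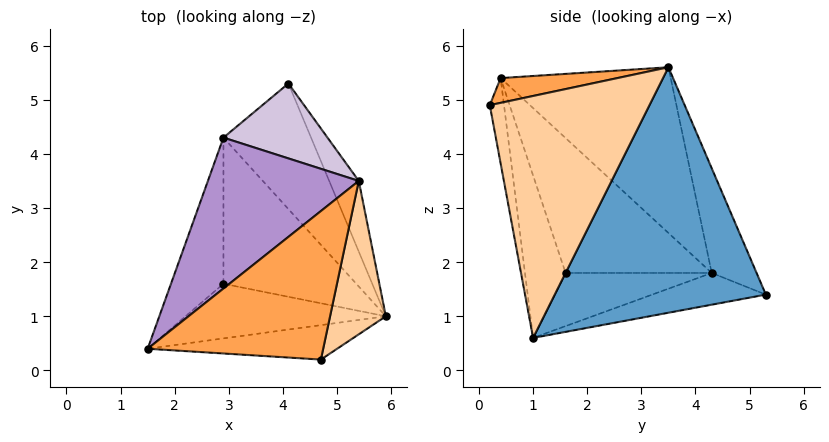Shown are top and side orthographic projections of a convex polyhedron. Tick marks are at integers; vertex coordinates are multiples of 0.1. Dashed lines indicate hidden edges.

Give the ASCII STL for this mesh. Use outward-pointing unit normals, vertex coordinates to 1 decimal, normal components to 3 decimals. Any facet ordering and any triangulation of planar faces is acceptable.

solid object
 facet normal 0.909 0.401 -0.110
  outer loop
   vertex 5.4 3.5 5.6
   vertex 5.9 1.0 0.6
   vertex 4.1 5.3 1.4
  endloop
 endfacet
 facet normal -0.093 -0.974 -0.207
  outer loop
   vertex 4.7 0.2 4.9
   vertex 1.5 0.4 5.4
   vertex 5.9 1.0 0.6
  endloop
 endfacet
 facet normal 0.136 -0.233 0.963
  outer loop
   vertex 4.7 0.2 4.9
   vertex 5.4 3.5 5.6
   vertex 1.5 0.4 5.4
  endloop
 endfacet
 facet normal 0.944 -0.246 0.218
  outer loop
   vertex 4.7 0.2 4.9
   vertex 5.9 1.0 0.6
   vertex 5.4 3.5 5.6
  endloop
 endfacet
 facet normal -0.334 -0.847 -0.413
  outer loop
   vertex 2.9 1.6 1.8
   vertex 5.9 1.0 0.6
   vertex 1.5 0.4 5.4
  endloop
 endfacet
 facet normal -0.340 0.032 -0.940
  outer loop
   vertex 2.9 4.3 1.8
   vertex 4.1 5.3 1.4
   vertex 5.9 1.0 0.6
  endloop
 endfacet
 facet normal -0.371 0.000 -0.928
  outer loop
   vertex 2.9 4.3 1.8
   vertex 5.9 1.0 0.6
   vertex 2.9 1.6 1.8
  endloop
 endfacet
 facet normal -0.932 0.000 -0.362
  outer loop
   vertex 2.9 4.3 1.8
   vertex 2.9 1.6 1.8
   vertex 1.5 0.4 5.4
  endloop
 endfacet
 facet normal -0.553 0.664 0.504
  outer loop
   vertex 2.9 4.3 1.8
   vertex 1.5 0.4 5.4
   vertex 5.4 3.5 5.6
  endloop
 endfacet
 facet normal -0.469 0.750 0.467
  outer loop
   vertex 2.9 4.3 1.8
   vertex 5.4 3.5 5.6
   vertex 4.1 5.3 1.4
  endloop
 endfacet
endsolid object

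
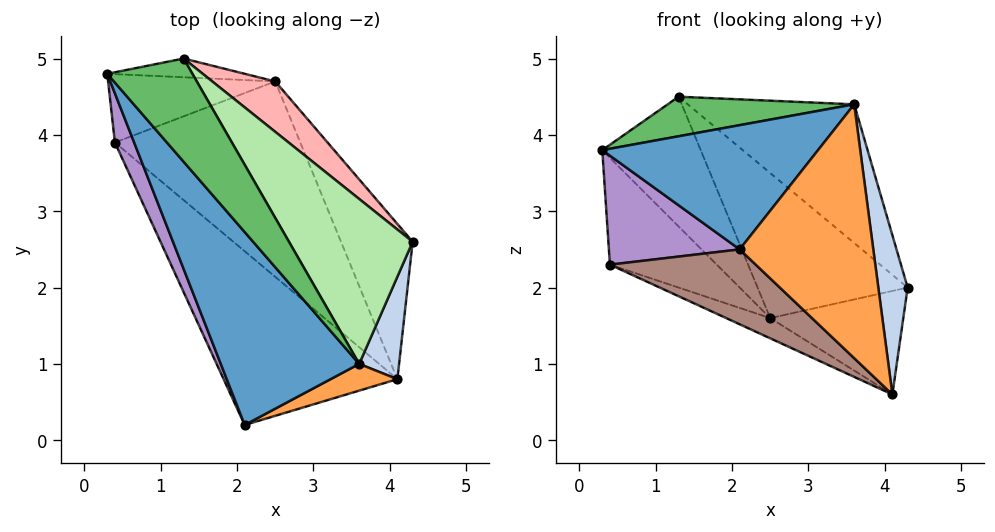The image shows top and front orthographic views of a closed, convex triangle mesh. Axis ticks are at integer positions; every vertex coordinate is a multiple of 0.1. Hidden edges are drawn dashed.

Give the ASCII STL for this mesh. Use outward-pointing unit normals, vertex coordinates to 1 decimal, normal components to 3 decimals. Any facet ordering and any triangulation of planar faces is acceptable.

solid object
 facet normal -0.613 -0.428 0.664
  outer loop
   vertex 3.6 1.0 4.4
   vertex 0.3 4.8 3.8
   vertex 2.1 0.2 2.5
  endloop
 endfacet
 facet normal 0.967 -0.215 0.139
  outer loop
   vertex 3.6 1.0 4.4
   vertex 4.1 0.8 0.6
   vertex 4.3 2.6 2.0
  endloop
 endfacet
 facet normal 0.370 -0.924 0.097
  outer loop
   vertex 3.6 1.0 4.4
   vertex 2.1 0.2 2.5
   vertex 4.1 0.8 0.6
  endloop
 endfacet
 facet normal 0.640 0.426 -0.640
  outer loop
   vertex 2.5 4.7 1.6
   vertex 4.3 2.6 2.0
   vertex 4.1 0.8 0.6
  endloop
 endfacet
 facet normal -0.503 -0.309 0.807
  outer loop
   vertex 1.3 5.0 4.5
   vertex 0.3 4.8 3.8
   vertex 3.6 1.0 4.4
  endloop
 endfacet
 facet normal 0.755 0.422 0.502
  outer loop
   vertex 1.3 5.0 4.5
   vertex 3.6 1.0 4.4
   vertex 4.3 2.6 2.0
  endloop
 endfacet
 facet normal -0.097 0.985 -0.142
  outer loop
   vertex 1.3 5.0 4.5
   vertex 2.5 4.7 1.6
   vertex 0.3 4.8 3.8
  endloop
 endfacet
 facet normal 0.717 0.658 0.229
  outer loop
   vertex 1.3 5.0 4.5
   vertex 4.3 2.6 2.0
   vertex 2.5 4.7 1.6
  endloop
 endfacet
 facet normal -0.897 -0.402 0.182
  outer loop
   vertex 0.4 3.9 2.3
   vertex 2.1 0.2 2.5
   vertex 0.3 4.8 3.8
  endloop
 endfacet
 facet normal -0.448 0.753 -0.482
  outer loop
   vertex 0.4 3.9 2.3
   vertex 0.3 4.8 3.8
   vertex 2.5 4.7 1.6
  endloop
 endfacet
 facet normal -0.602 -0.316 -0.733
  outer loop
   vertex 0.4 3.9 2.3
   vertex 4.1 0.8 0.6
   vertex 2.1 0.2 2.5
  endloop
 endfacet
 facet normal -0.348 0.097 -0.933
  outer loop
   vertex 0.4 3.9 2.3
   vertex 2.5 4.7 1.6
   vertex 4.1 0.8 0.6
  endloop
 endfacet
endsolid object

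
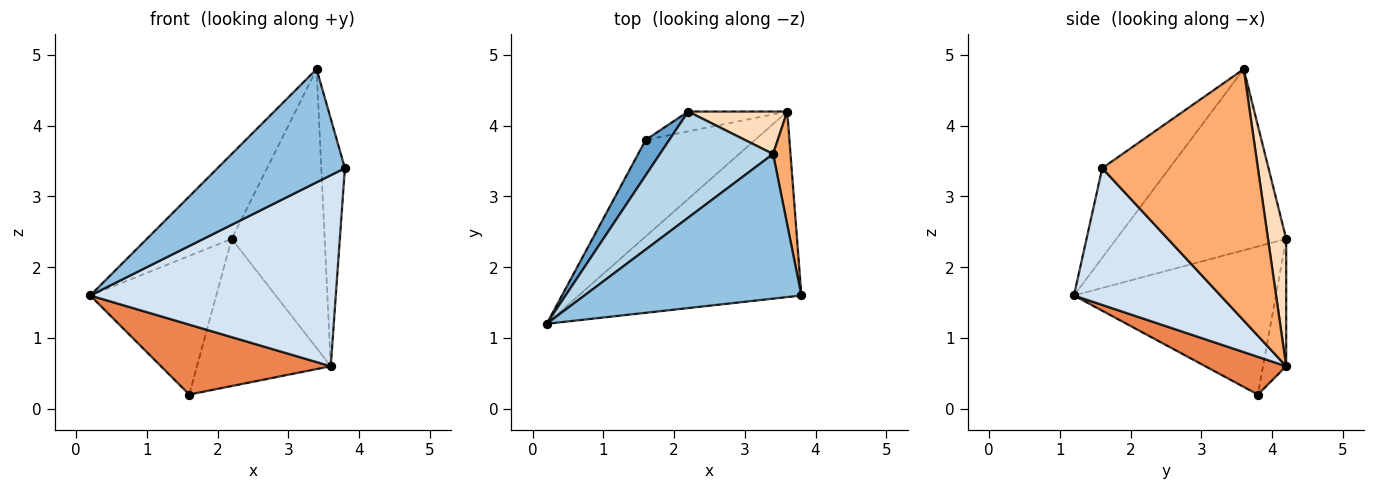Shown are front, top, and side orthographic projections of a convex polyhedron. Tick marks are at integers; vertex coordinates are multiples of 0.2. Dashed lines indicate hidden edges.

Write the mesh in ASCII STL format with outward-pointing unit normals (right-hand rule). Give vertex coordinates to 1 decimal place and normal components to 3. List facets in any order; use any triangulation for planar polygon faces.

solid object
 facet normal -0.841 0.525 0.134
  outer loop
   vertex 1.6 3.8 0.2
   vertex 0.2 1.2 1.6
   vertex 2.2 4.2 2.4
  endloop
 endfacet
 facet normal -0.309 -0.586 0.749
  outer loop
   vertex 3.4 3.6 4.8
   vertex 0.2 1.2 1.6
   vertex 3.8 1.6 3.4
  endloop
 endfacet
 facet normal -0.781 0.390 0.488
  outer loop
   vertex 3.4 3.6 4.8
   vertex 2.2 4.2 2.4
   vertex 0.2 1.2 1.6
  endloop
 endfacet
 facet normal 0.394 -0.659 -0.640
  outer loop
   vertex 3.6 4.2 0.6
   vertex 3.8 1.6 3.4
   vertex 0.2 1.2 1.6
  endloop
 endfacet
 facet normal 0.269 -0.565 -0.780
  outer loop
   vertex 3.6 4.2 0.6
   vertex 0.2 1.2 1.6
   vertex 1.6 3.8 0.2
  endloop
 endfacet
 facet normal 0.986 0.149 0.068
  outer loop
   vertex 3.6 4.2 0.6
   vertex 3.4 3.6 4.8
   vertex 3.8 1.6 3.4
  endloop
 endfacet
 facet normal -0.169 0.977 -0.131
  outer loop
   vertex 3.6 4.2 0.6
   vertex 1.6 3.8 0.2
   vertex 2.2 4.2 2.4
  endloop
 endfacet
 facet normal 0.190 0.971 0.148
  outer loop
   vertex 3.6 4.2 0.6
   vertex 2.2 4.2 2.4
   vertex 3.4 3.6 4.8
  endloop
 endfacet
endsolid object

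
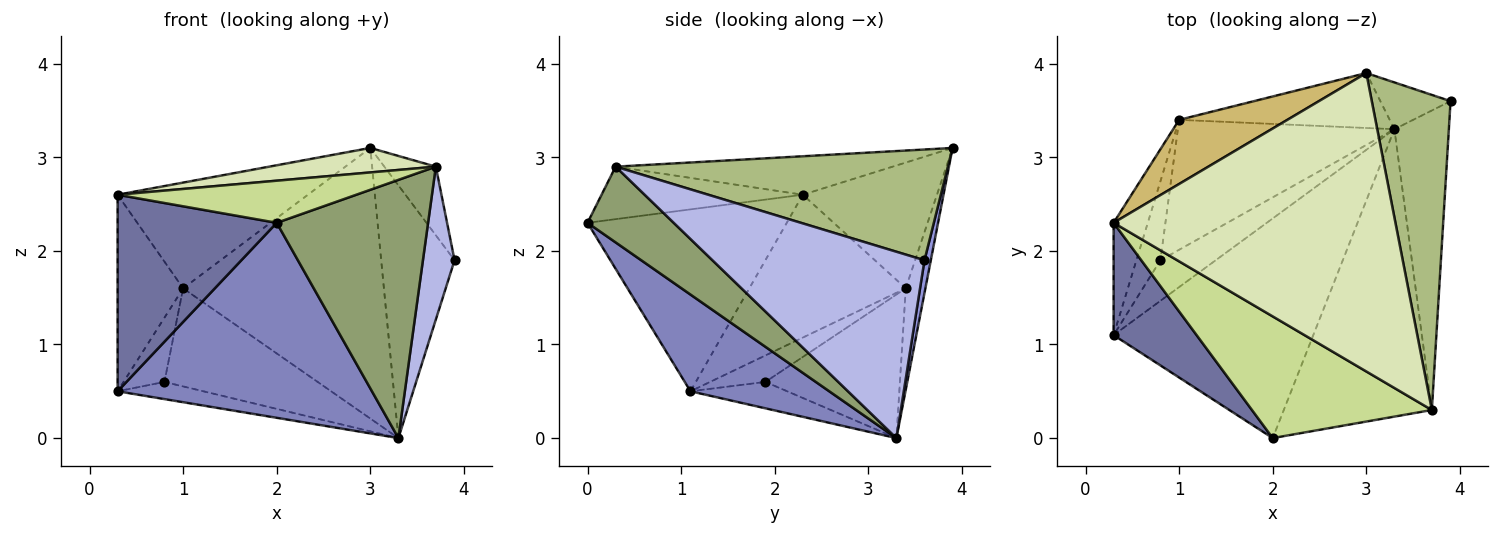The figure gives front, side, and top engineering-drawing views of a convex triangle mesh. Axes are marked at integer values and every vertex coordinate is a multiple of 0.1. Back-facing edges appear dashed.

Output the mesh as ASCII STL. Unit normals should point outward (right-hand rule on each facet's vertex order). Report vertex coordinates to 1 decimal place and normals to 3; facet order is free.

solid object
 facet normal -0.736 -0.588 0.336
  outer loop
   vertex 0.3 2.3 2.6
   vertex 0.3 1.1 0.5
   vertex 2.0 0.0 2.3
  endloop
 endfacet
 facet normal 0.341 -0.624 -0.703
  outer loop
   vertex 3.3 3.3 0.0
   vertex 2.0 0.0 2.3
   vertex 0.3 1.1 0.5
  endloop
 endfacet
 facet normal 0.085 0.980 -0.181
  outer loop
   vertex 3.3 3.3 0.0
   vertex 3.0 3.9 3.1
   vertex 3.9 3.6 1.9
  endloop
 endfacet
 facet normal 0.950 -0.142 -0.278
  outer loop
   vertex 3.7 0.3 2.9
   vertex 3.3 3.3 0.0
   vertex 3.9 3.6 1.9
  endloop
 endfacet
 facet normal 0.356 -0.625 -0.695
  outer loop
   vertex 3.7 0.3 2.9
   vertex 2.0 0.0 2.3
   vertex 3.3 3.3 0.0
  endloop
 endfacet
 facet normal 0.808 0.125 0.575
  outer loop
   vertex 3.7 0.3 2.9
   vertex 3.9 3.6 1.9
   vertex 3.0 3.9 3.1
  endloop
 endfacet
 facet normal -0.266 -0.315 0.911
  outer loop
   vertex 3.7 0.3 2.9
   vertex 0.3 2.3 2.6
   vertex 2.0 0.0 2.3
  endloop
 endfacet
 facet normal -0.135 -0.081 0.988
  outer loop
   vertex 3.7 0.3 2.9
   vertex 3.0 3.9 3.1
   vertex 0.3 2.3 2.6
  endloop
 endfacet
 facet normal -0.402 0.357 -0.843
  outer loop
   vertex 0.8 1.9 0.6
   vertex 3.3 3.3 0.0
   vertex 0.3 1.1 0.5
  endloop
 endfacet
 facet normal -0.516 0.732 0.444
  outer loop
   vertex 1.0 3.4 1.6
   vertex 0.3 2.3 2.6
   vertex 3.0 3.9 3.1
  endloop
 endfacet
 facet normal -0.095 0.976 -0.198
  outer loop
   vertex 1.0 3.4 1.6
   vertex 3.0 3.9 3.1
   vertex 3.3 3.3 0.0
  endloop
 endfacet
 facet normal -0.468 0.533 -0.705
  outer loop
   vertex 1.0 3.4 1.6
   vertex 3.3 3.3 0.0
   vertex 0.8 1.9 0.6
  endloop
 endfacet
 facet normal -0.901 0.377 -0.216
  outer loop
   vertex 1.0 3.4 1.6
   vertex 0.3 1.1 0.5
   vertex 0.3 2.3 2.6
  endloop
 endfacet
 facet normal -0.650 0.480 -0.590
  outer loop
   vertex 1.0 3.4 1.6
   vertex 0.8 1.9 0.6
   vertex 0.3 1.1 0.5
  endloop
 endfacet
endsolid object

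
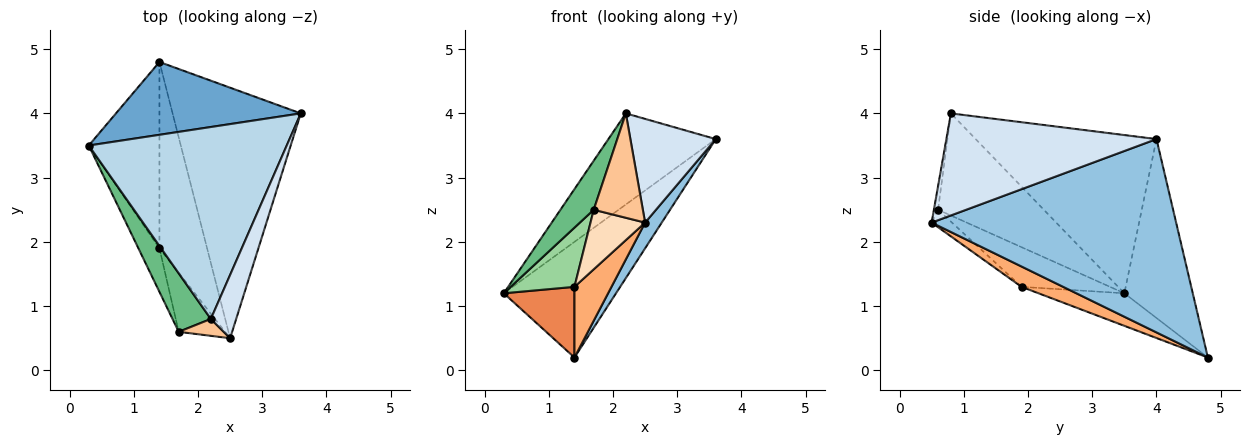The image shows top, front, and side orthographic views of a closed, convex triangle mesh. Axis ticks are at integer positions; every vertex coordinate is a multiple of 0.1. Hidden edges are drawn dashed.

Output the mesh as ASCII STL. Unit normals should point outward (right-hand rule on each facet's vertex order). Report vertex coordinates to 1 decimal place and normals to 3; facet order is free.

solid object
 facet normal -0.458 0.752 0.474
  outer loop
   vertex 1.4 4.8 0.2
   vertex 0.3 3.5 1.2
   vertex 3.6 4.0 3.6
  endloop
 endfacet
 facet normal 0.832 -0.057 -0.552
  outer loop
   vertex 1.4 4.8 0.2
   vertex 3.6 4.0 3.6
   vertex 2.5 0.5 2.3
  endloop
 endfacet
 facet normal -0.585 0.348 0.732
  outer loop
   vertex 2.2 0.8 4.0
   vertex 3.6 4.0 3.6
   vertex 0.3 3.5 1.2
  endloop
 endfacet
 facet normal 0.903 -0.367 0.224
  outer loop
   vertex 2.2 0.8 4.0
   vertex 2.5 0.5 2.3
   vertex 3.6 4.0 3.6
  endloop
 endfacet
 facet normal -0.396 -0.326 -0.859
  outer loop
   vertex 1.4 1.9 1.3
   vertex 0.3 3.5 1.2
   vertex 1.4 4.8 0.2
  endloop
 endfacet
 facet normal 0.370 -0.329 -0.869
  outer loop
   vertex 1.4 1.9 1.3
   vertex 1.4 4.8 0.2
   vertex 2.5 0.5 2.3
  endloop
 endfacet
 facet normal -0.083 -0.984 0.159
  outer loop
   vertex 1.7 0.6 2.5
   vertex 2.5 0.5 2.3
   vertex 2.2 0.8 4.0
  endloop
 endfacet
 facet normal -0.256 -0.687 -0.680
  outer loop
   vertex 1.7 0.6 2.5
   vertex 1.4 1.9 1.3
   vertex 2.5 0.5 2.3
  endloop
 endfacet
 facet normal -0.898 -0.282 0.337
  outer loop
   vertex 1.7 0.6 2.5
   vertex 2.2 0.8 4.0
   vertex 0.3 3.5 1.2
  endloop
 endfacet
 facet normal -0.745 -0.537 -0.395
  outer loop
   vertex 1.7 0.6 2.5
   vertex 0.3 3.5 1.2
   vertex 1.4 1.9 1.3
  endloop
 endfacet
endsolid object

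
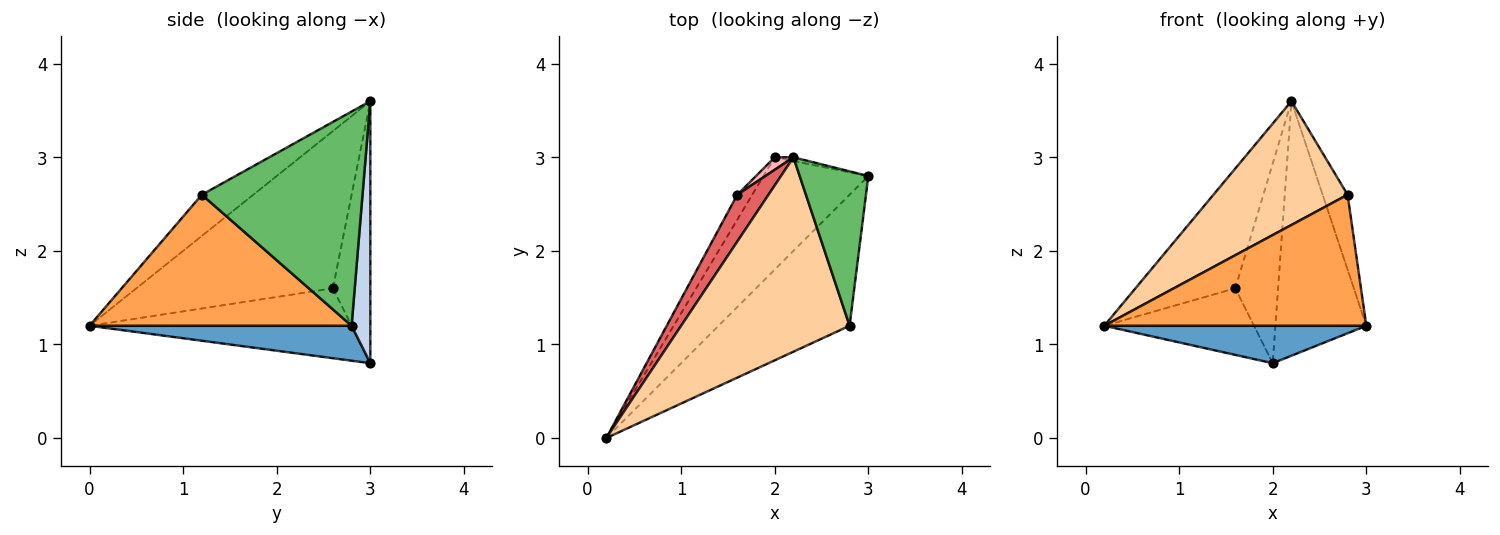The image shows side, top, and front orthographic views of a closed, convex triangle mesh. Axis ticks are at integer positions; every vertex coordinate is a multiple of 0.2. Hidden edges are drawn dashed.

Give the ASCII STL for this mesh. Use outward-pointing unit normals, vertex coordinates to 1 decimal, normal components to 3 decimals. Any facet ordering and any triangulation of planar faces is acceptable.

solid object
 facet normal 0.302 -0.302 -0.905
  outer loop
   vertex 2.0 3.0 0.8
   vertex 3.0 2.8 1.2
   vertex 0.2 0.0 1.2
  endloop
 endfacet
 facet normal 0.202 0.979 -0.014
  outer loop
   vertex 2.2 3.0 3.6
   vertex 3.0 2.8 1.2
   vertex 2.0 3.0 0.8
  endloop
 endfacet
 facet normal 0.577 -0.577 -0.577
  outer loop
   vertex 2.8 1.2 2.6
   vertex 0.2 0.0 1.2
   vertex 3.0 2.8 1.2
  endloop
 endfacet
 facet normal -0.202 -0.526 0.826
  outer loop
   vertex 2.8 1.2 2.6
   vertex 2.2 3.0 3.6
   vertex 0.2 0.0 1.2
  endloop
 endfacet
 facet normal 0.942 0.146 0.302
  outer loop
   vertex 2.8 1.2 2.6
   vertex 3.0 2.8 1.2
   vertex 2.2 3.0 3.6
  endloop
 endfacet
 facet normal -0.854 0.488 -0.183
  outer loop
   vertex 1.6 2.6 1.6
   vertex 2.0 3.0 0.8
   vertex 0.2 0.0 1.2
  endloop
 endfacet
 facet normal -0.878 0.446 0.174
  outer loop
   vertex 1.6 2.6 1.6
   vertex 0.2 0.0 1.2
   vertex 2.2 3.0 3.6
  endloop
 endfacet
 facet normal -0.658 0.752 0.047
  outer loop
   vertex 1.6 2.6 1.6
   vertex 2.2 3.0 3.6
   vertex 2.0 3.0 0.8
  endloop
 endfacet
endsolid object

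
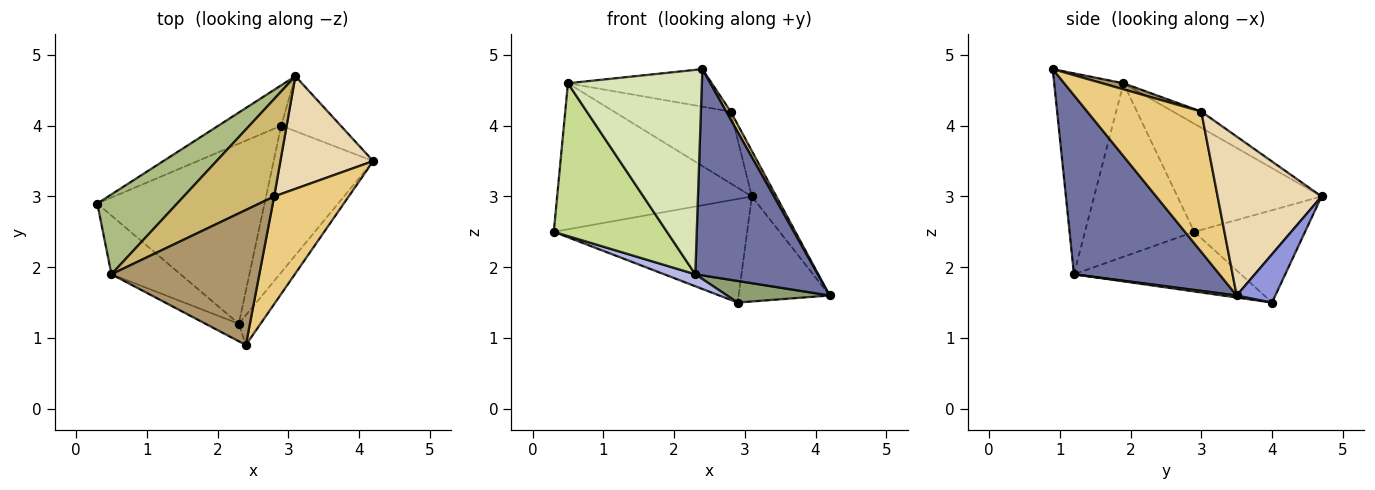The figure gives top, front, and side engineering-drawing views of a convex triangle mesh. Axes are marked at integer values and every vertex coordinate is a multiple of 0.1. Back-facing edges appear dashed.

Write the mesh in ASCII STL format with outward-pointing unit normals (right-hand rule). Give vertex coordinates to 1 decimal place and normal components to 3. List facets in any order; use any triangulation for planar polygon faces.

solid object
 facet normal 0.762 -0.641 -0.093
  outer loop
   vertex 2.3 1.2 1.9
   vertex 4.2 3.5 1.6
   vertex 2.4 0.9 4.8
  endloop
 endfacet
 facet normal -0.471 0.822 -0.321
  outer loop
   vertex 2.9 4.0 1.5
   vertex 0.3 2.9 2.5
   vertex 3.1 4.7 3.0
  endloop
 endfacet
 facet normal 0.352 0.829 -0.434
  outer loop
   vertex 2.9 4.0 1.5
   vertex 3.1 4.7 3.0
   vertex 4.2 3.5 1.6
  endloop
 endfacet
 facet normal -0.335 -0.062 -0.940
  outer loop
   vertex 2.9 4.0 1.5
   vertex 2.3 1.2 1.9
   vertex 0.3 2.9 2.5
  endloop
 endfacet
 facet normal 0.020 -0.146 -0.989
  outer loop
   vertex 2.9 4.0 1.5
   vertex 4.2 3.5 1.6
   vertex 2.3 1.2 1.9
  endloop
 endfacet
 facet normal -0.545 0.736 0.402
  outer loop
   vertex 0.5 1.9 4.6
   vertex 3.1 4.7 3.0
   vertex 0.3 2.9 2.5
  endloop
 endfacet
 facet normal -0.669 -0.693 -0.266
  outer loop
   vertex 0.5 1.9 4.6
   vertex 0.3 2.9 2.5
   vertex 2.3 1.2 1.9
  endloop
 endfacet
 facet normal -0.458 -0.886 -0.076
  outer loop
   vertex 0.5 1.9 4.6
   vertex 2.3 1.2 1.9
   vertex 2.4 0.9 4.8
  endloop
 endfacet
 facet normal 0.039 0.268 0.963
  outer loop
   vertex 2.8 3.0 4.2
   vertex 0.5 1.9 4.6
   vertex 2.4 0.9 4.8
  endloop
 endfacet
 facet normal -0.142 0.587 0.797
  outer loop
   vertex 2.8 3.0 4.2
   vertex 3.1 4.7 3.0
   vertex 0.5 1.9 4.6
  endloop
 endfacet
 facet normal 0.883 -0.034 0.469
  outer loop
   vertex 2.8 3.0 4.2
   vertex 2.4 0.9 4.8
   vertex 4.2 3.5 1.6
  endloop
 endfacet
 facet normal 0.846 0.199 0.494
  outer loop
   vertex 2.8 3.0 4.2
   vertex 4.2 3.5 1.6
   vertex 3.1 4.7 3.0
  endloop
 endfacet
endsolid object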